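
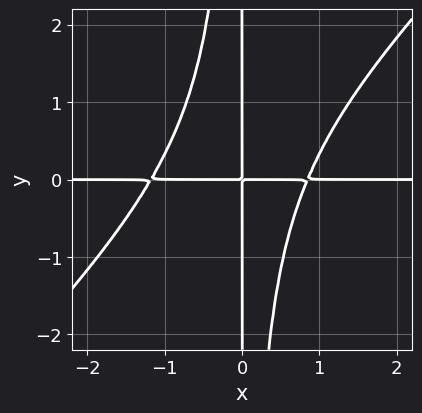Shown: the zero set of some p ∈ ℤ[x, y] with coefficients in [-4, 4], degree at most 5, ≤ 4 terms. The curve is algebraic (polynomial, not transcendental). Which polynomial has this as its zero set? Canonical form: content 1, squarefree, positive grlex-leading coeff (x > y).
1. Degree: a generic line meets the curve in up to 4 points, so deg p = 4.
2. Reading off the gridlines: the visible x-axis segment lies entirely on the curve; every point of the y-axis in the box is on the curve.
3. Putting this together gives p.

3*x^3*y - 3*x^2*y^2 + x^2*y - 3*x*y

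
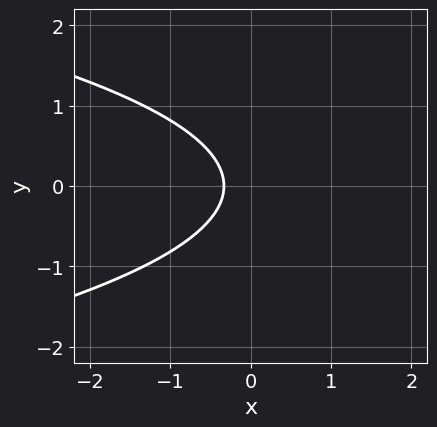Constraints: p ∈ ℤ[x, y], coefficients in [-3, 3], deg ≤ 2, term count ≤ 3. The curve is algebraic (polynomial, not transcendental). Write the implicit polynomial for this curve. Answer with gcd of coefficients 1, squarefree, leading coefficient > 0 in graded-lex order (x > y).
3*y^2 + 3*x + 1

(a) deg p = 2. A generic line meets the curve in up to 2 points.
(b) Symmetries: mirror symmetry y ↦ −y ⇒ only even powers of y.
(c) Against the integer gridlines: it misses every integer gridline on the y-axis.
(d) The integer polynomial consistent with all of this is the stated p.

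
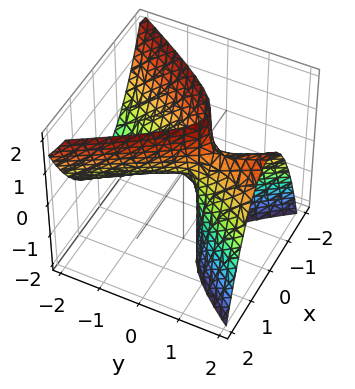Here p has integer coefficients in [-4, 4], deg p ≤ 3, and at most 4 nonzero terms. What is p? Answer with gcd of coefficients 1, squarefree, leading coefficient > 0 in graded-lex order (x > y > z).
3*x^2 - y^2 + 2*y*z - z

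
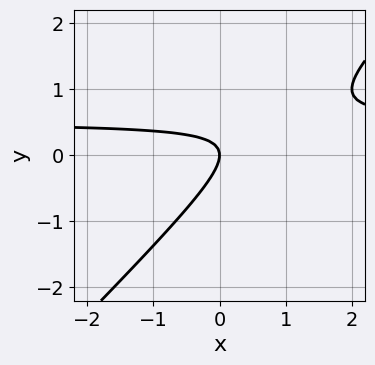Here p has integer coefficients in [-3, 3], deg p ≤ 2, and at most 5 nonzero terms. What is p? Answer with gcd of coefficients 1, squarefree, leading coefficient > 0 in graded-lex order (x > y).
2*x*y - 2*y^2 - x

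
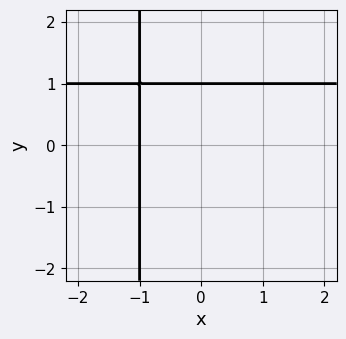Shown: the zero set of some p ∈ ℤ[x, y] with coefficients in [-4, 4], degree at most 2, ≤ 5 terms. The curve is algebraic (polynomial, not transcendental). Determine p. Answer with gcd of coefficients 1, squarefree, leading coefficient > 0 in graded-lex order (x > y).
x*y - x + y - 1

(a) The degree is 2 — no degree-1 curve has this shape.
(b) Against the integer gridlines: it crosses the x-axis at the gridline x = -1; it meets the y-axis at y = 1 (among the integer gridlines).
(c) Assembling these constraints gives the stated polynomial.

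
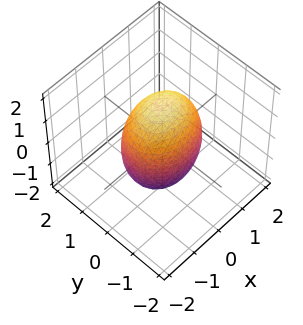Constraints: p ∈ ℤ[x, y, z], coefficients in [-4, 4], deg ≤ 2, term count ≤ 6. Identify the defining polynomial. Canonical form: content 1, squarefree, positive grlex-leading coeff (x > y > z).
(a) deg p = 2. A closed, bounded, convex surface; a quadric.
(b) Symmetries: mirror symmetry x ↦ −x ⇒ only even powers of x; mirror symmetry z ↦ −z ⇒ only even powers of z; the y ↦ −y reflection is a symmetry, so y appears only in even powers.
(c) Observable constraints: the y-axis gridline crossings are at y ∈ {-1, 1}.
(d) Putting this together gives p.

2*x^2 + 3*y^2 + z^2 - 3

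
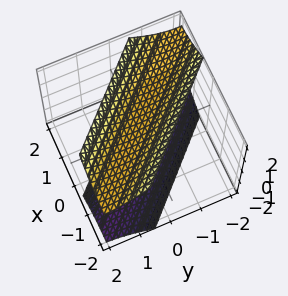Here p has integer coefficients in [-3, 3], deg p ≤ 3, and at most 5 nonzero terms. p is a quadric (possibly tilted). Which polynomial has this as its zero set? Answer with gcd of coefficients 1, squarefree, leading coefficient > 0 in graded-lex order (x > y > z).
The picture has 2 separate pieces. Treating them together as one polynomial.
Degree: the shape is more complex than any degree-1 surface, so deg p = 2.
Against the integer gridlines: it misses every integer gridline on the y-axis; it misses every integer gridline on the x-axis.
These observations pin down the coefficients.

x^2 + 2*x*y + y^2 - z^2 + 2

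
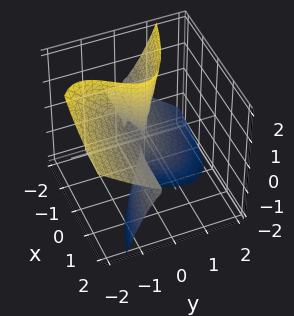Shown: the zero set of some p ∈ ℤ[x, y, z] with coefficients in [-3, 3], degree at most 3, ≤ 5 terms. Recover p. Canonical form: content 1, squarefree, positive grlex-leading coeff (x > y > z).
2*x*z^2 + 3*y^3 + 3*y^2*z + y^2

Degree: no degree-2 surface has this shape, so deg p = 3.
From the axis intercepts and sections: the visible x-axis segment lies entirely on the surface; every point of the z-axis in the box is on the surface.
Solving for integer coefficients yields p as stated.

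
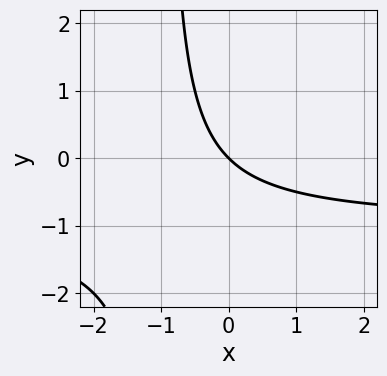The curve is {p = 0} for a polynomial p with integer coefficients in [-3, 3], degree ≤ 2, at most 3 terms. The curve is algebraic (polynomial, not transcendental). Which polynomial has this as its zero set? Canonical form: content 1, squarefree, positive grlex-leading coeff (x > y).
(a) deg p = 2. A generic line meets the curve in up to 2 points.
(b) Observable constraints: one x-axis crossing is at x = 0; it crosses the y-axis at the gridline y = 0.
(c) These observations pin down the coefficients.

x*y + x + y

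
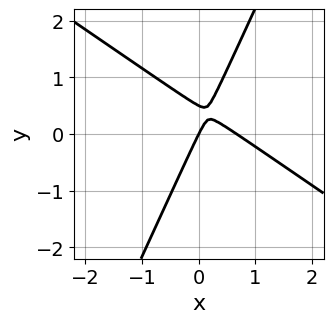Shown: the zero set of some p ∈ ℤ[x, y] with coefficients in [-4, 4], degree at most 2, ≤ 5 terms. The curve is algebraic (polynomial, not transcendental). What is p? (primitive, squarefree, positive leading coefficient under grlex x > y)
First, the degree is 2 — a generic line meets the curve in up to 2 points.
Then, from the axis intercepts and sections: it meets the x-axis at x = 0 (among the integer gridlines); one y-axis crossing is at y = 0.
Finally, matching integer coefficients to the picture gives p.

3*x^2 + 3*x*y - 2*y^2 - 2*x + y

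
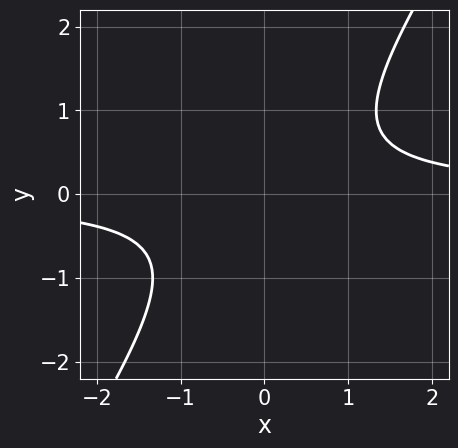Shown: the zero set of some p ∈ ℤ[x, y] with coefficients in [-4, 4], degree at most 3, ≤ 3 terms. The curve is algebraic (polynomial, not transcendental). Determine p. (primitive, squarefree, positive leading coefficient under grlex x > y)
First, degree: the shape is more complex than any degree-1 curve, so deg p = 2.
Then, checking where it meets the axes: the curve avoids every integer x-axis point in the box; no y-intercept at any integer in the box.
Finally, together with the visible shape, these determine p as stated.

3*x*y - 2*y^2 - 2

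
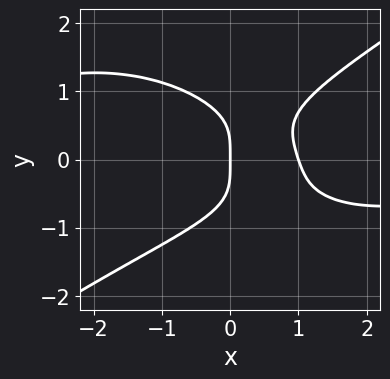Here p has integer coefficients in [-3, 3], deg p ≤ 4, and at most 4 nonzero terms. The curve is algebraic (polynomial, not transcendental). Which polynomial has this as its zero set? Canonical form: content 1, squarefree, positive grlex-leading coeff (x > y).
x^3*y - 3*y^4 + 3*x^2 - 3*x

First, degree: no degree-3 curve has this shape, so deg p = 4.
Next, from the visible intercepts: it meets the y-axis at y = 0 (among the integer gridlines); the x-axis gridline crossings are at x ∈ {0, 1}.
Finally, putting this together gives p.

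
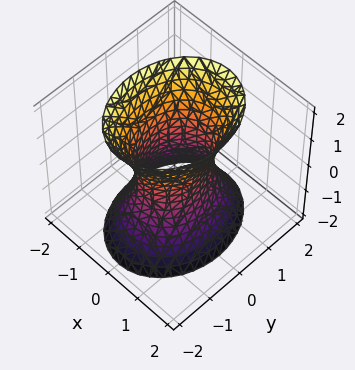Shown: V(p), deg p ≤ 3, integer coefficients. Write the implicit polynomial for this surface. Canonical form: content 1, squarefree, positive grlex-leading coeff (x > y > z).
3*x^2 + 2*y^2 - z^2 - 2

1. Degree: one connected sheet with a waist; a quadric, so deg p = 2.
2. Symmetries: the y ↦ −y reflection is a symmetry, so y appears only in even powers; mirror symmetry x ↦ −x ⇒ only even powers of x; it's symmetric under z → −z, forcing even powers of z.
3. Checking where it meets the axes: among the integer gridlines, it crosses the y-axis at y ∈ {-1, 1}; it misses every integer gridline on the z-axis.
4. The integer polynomial consistent with all of this is the stated p.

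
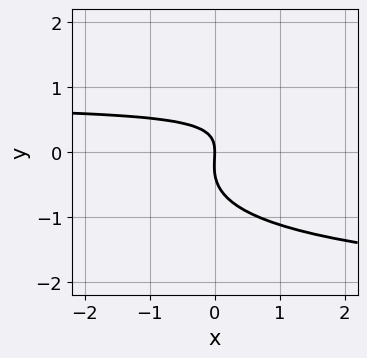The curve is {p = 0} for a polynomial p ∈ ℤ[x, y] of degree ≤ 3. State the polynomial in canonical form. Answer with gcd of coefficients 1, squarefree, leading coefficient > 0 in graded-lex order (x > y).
1. Degree: no degree-2 curve has this shape, so deg p = 3.
2. From the axis intercepts and sections: one y-axis crossing is at y = 0; it meets the x-axis at x = 0 (among the integer gridlines).
3. These observations pin down the coefficients.

x*y^2 - 3*y^3 + 2*x*y - y^2 - 2*x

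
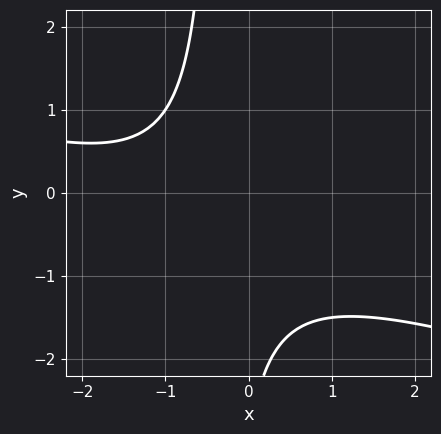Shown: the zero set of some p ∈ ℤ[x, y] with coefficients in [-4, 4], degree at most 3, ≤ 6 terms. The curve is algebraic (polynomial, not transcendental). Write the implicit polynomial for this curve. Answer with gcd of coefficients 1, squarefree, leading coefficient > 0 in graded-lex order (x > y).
x^2 + 3*x*y + 2*x + y + 3

1. Degree: no degree-1 curve has this shape, so deg p = 2.
2. Checking where it meets the axes: the curve avoids every integer x-axis point in the box; it misses every integer gridline on the y-axis.
3. These observations pin down the coefficients.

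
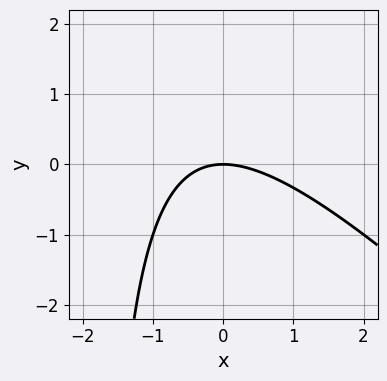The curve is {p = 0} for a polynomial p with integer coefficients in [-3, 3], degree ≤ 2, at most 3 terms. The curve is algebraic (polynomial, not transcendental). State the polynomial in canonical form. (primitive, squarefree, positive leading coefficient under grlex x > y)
x^2 + x*y + 2*y

First, deg p = 2.
Then, reading off the gridlines: one y-axis crossing is at y = 0; it crosses the x-axis at the gridline x = 0.
Finally, putting this together gives p.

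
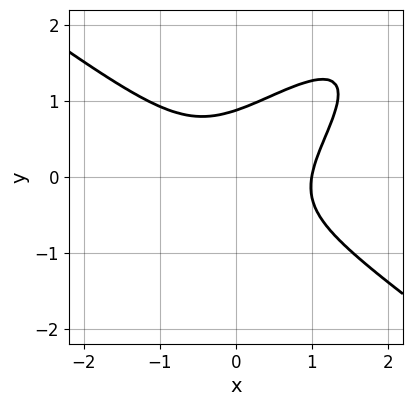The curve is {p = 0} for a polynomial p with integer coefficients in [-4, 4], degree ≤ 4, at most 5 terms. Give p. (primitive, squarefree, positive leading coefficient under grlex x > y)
2*x^3 - x^2*y - 3*x*y^2 + 3*y^3 - 2

The degree is 3 — the shape is more complex than any degree-2 curve.
Observable constraints: one x-axis crossing is at x = 1.
Together with the visible shape, these determine p as stated.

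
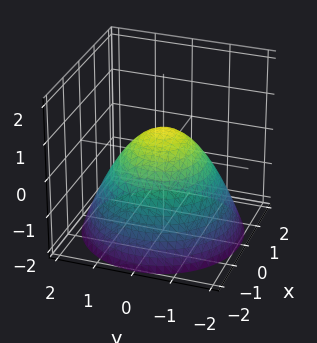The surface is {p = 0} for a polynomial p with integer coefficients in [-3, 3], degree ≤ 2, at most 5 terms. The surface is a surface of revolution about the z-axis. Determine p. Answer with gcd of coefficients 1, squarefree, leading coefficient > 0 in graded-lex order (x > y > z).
(a) deg p = 2. A generic line meets the surface in up to 2 points.
(b) Symmetries: the z-axis is an axis of rotation, so x and y enter only as x² + y².
(c) From the visible intercepts: the x-axis gridline crossings are at x ∈ {-1, 1}; a circular section at z = 0 has radius exactly 1; the y-axis gridline crossings are at y ∈ {-1, 1}.
(d) Assembling these constraints gives the stated polynomial.

2*x^2 + 2*y^2 + 3*z - 2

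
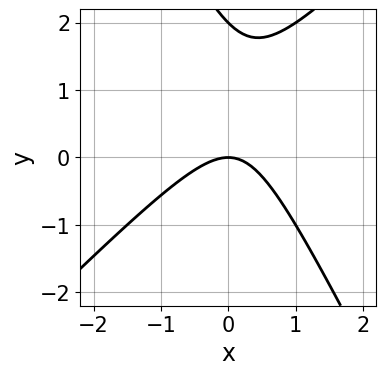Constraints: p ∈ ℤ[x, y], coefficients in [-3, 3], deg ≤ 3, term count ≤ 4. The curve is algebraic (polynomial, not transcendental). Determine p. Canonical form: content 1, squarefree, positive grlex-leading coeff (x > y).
2*x^2 - x*y - y^2 + 2*y

1. The degree is 2 — no degree-1 curve has this shape.
2. Observable constraints: among the integer gridlines, it crosses the y-axis at y ∈ {0, 2}; one x-axis crossing is at x = 0.
3. Fitting integer coefficients to these (and the overall shape) gives p.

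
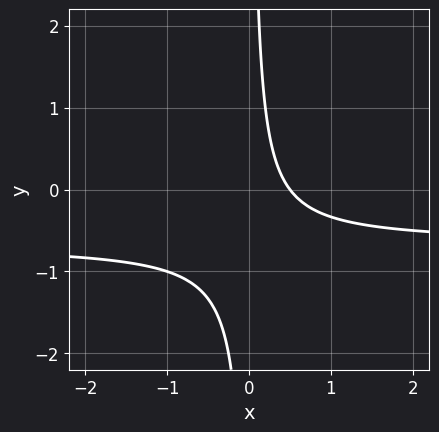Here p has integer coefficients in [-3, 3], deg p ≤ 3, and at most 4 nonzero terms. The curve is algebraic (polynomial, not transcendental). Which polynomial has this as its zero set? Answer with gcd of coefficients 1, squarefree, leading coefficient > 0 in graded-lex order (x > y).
First, deg p = 2. The shape is more complex than any degree-1 curve.
Next, reading off the gridlines: no y-intercept at any integer in the box.
Finally, fitting integer coefficients to these (and the overall shape) gives p.

3*x*y + 2*x - 1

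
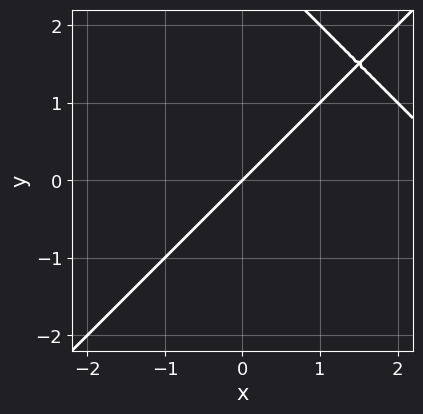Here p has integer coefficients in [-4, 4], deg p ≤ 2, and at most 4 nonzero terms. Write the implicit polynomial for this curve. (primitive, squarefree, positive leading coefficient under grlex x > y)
x^2 - y^2 - 3*x + 3*y

deg p = 2.
Observable constraints: one y-axis crossing is at y = 0; it meets the x-axis at x = 0 (among the integer gridlines).
Putting this together gives p.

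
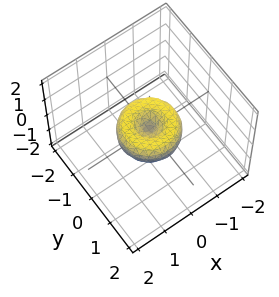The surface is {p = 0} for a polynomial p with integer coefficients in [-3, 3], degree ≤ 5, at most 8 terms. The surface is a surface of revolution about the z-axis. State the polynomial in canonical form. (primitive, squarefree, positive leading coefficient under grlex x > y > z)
deg p = 4. No degree-3 surface has this shape.
By symmetry, every cross-section ⟂ z is a circle, so x, y appear only via x² + y².
Checking where it meets the axes: the y-axis gridline crossings are at y ∈ {-1, 0, 1}; it crosses the z-axis at the gridline z = 0; among the integer gridlines, it crosses the x-axis at x ∈ {-1, 0, 1}.
Together with the visible shape, these determine p as stated.

x^4 + 2*x^2*y^2 + y^4 - x^2 - y^2 + z^2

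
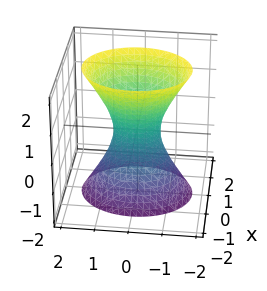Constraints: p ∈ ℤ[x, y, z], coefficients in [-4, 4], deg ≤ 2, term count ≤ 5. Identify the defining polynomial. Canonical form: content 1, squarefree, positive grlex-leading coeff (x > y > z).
First, the degree is 2 — one connected sheet with a waist; a quadric.
Then, symmetries: the z ↦ −z reflection is a symmetry, so z appears only in even powers; the y ↦ −y reflection is a symmetry, so y appears only in even powers; mirror symmetry x ↦ −x ⇒ only even powers of x.
Next, against the integer gridlines: it misses every integer gridline on the z-axis.
Finally, these observations pin down the coefficients.

3*x^2 + 2*y^2 - z^2 - 1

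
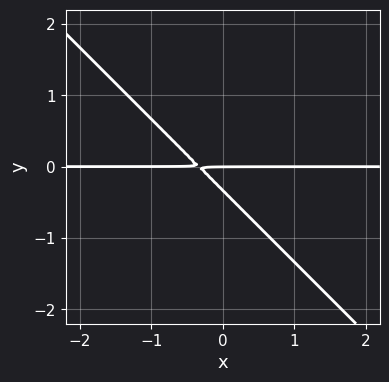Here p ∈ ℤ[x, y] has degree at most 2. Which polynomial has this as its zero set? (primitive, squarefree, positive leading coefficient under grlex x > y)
The degree is 2 — a generic line meets the curve in up to 2 points.
Reading off the gridlines: one y-axis crossing is at y = 0; every point of the x-axis in the box is on the curve.
Assembling these constraints gives the stated polynomial.

3*x*y + 3*y^2 + y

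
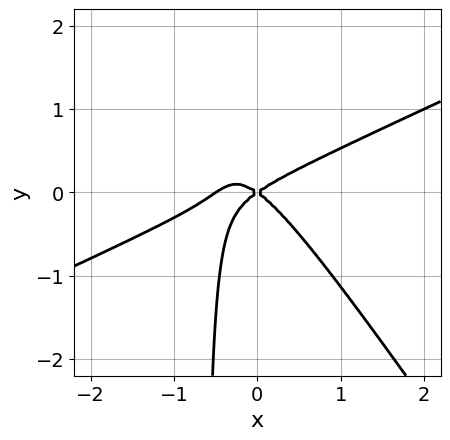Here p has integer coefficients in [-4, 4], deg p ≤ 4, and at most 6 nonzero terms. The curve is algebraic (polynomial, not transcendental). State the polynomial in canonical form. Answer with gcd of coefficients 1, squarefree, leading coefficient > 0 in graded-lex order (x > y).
2*x^3 - 3*x^2*y - 3*x*y^2 + x^2 - 2*y^2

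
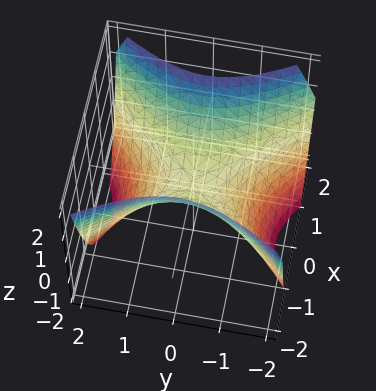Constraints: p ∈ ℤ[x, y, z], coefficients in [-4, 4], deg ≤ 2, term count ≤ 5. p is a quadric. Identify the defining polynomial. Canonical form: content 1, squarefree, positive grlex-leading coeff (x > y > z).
Degree: a hyperbolic paraboloid; a quadric, so deg p = 2.
Symmetries: the x ↦ −x reflection is a symmetry, so x appears only in even powers; the y ↦ −y reflection is a symmetry, so y appears only in even powers.
Checking where it meets the axes: it crosses the x-axis at the gridline x = 0; one y-axis crossing is at y = 0; it crosses the z-axis at the gridline z = 0.
Matching integer coefficients to the picture gives p.

3*x^2 - 2*y^2 - 3*z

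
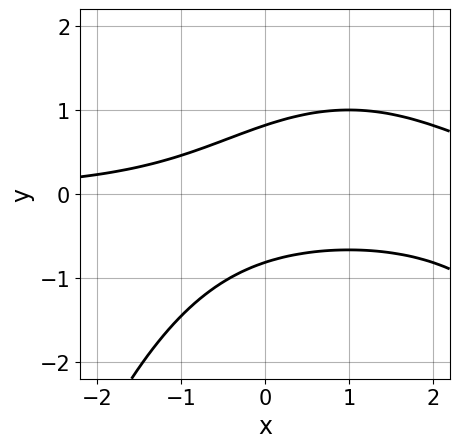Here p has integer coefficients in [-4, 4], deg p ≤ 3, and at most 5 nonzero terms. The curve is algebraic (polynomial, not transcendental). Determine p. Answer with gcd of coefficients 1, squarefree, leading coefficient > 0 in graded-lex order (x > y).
First, deg p = 3. No degree-2 curve has this shape.
Then, reading off the gridlines: the curve avoids every integer x-axis point in the box.
Finally, matching integer coefficients to the picture gives p.

x^2*y - 2*x*y + 3*y^2 - 2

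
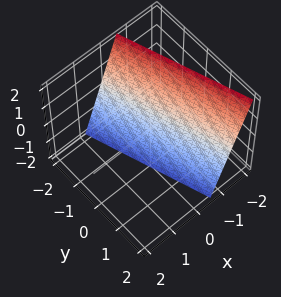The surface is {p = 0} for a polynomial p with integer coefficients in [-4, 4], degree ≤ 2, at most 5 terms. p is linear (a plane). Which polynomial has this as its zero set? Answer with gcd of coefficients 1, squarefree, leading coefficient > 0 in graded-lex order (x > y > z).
1. deg p = 1. Every cross-section is a straight line — this is a plane.
2. From the visible intercepts: it crosses the z-axis at the gridline z = -2; it crosses the y-axis at the gridline y = -2.
3. Together with the visible shape, these determine p as stated.

3*x + y + z + 2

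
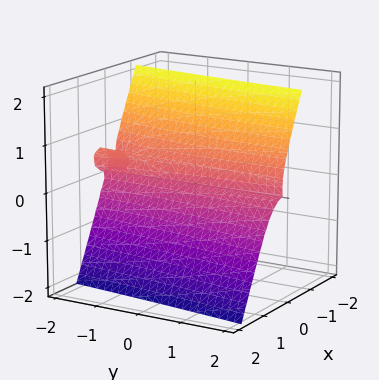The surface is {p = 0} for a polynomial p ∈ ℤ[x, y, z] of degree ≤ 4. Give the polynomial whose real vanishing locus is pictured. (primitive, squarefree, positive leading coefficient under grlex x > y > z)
The degree is 3 — a generic line meets the surface in up to 3 points.
Reading off the gridlines: one x-axis crossing is at x = 0; the visible y-axis segment lies entirely on the surface.
These observations pin down the coefficients.

2*x^3 + x*y*z + 3*x*z^2 + 2*z^3 - z^2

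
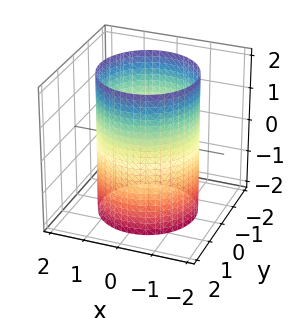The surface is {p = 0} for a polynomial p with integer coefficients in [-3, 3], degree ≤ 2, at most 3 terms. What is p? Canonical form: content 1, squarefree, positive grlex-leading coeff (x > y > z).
x^2 + y^2 - 2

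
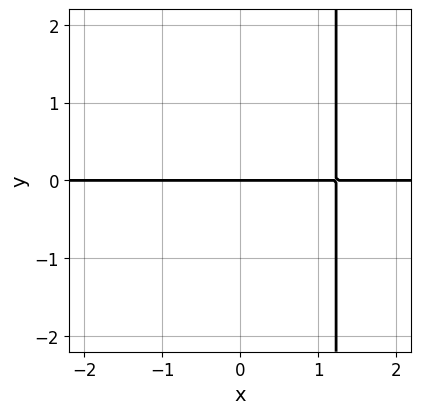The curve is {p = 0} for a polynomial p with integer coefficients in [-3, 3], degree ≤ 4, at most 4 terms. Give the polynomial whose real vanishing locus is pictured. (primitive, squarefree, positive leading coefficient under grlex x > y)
First, the degree is 4 — no degree-3 curve has this shape.
Then, from the axis intercepts and sections: one y-axis crossing is at y = 0; every point of the x-axis in the box is on the curve.
Finally, solving for integer coefficients yields p as stated.

2*x^3*y - x^2*y - x*y - y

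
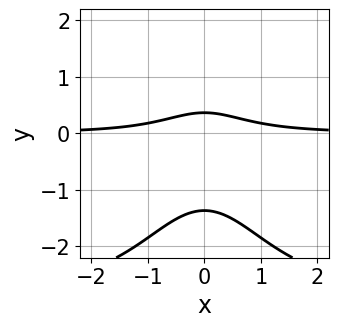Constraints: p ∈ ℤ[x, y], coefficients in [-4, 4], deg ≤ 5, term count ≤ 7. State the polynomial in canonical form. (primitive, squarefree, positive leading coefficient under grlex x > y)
(a) deg p = 4. A generic line meets the curve in up to 4 points.
(b) Symmetries: mirror symmetry x ↦ −x ⇒ only even powers of x.
(c) Reading off the gridlines: it misses every integer gridline on the x-axis.
(d) Fitting integer coefficients to these (and the overall shape) gives p.

x^2*y^2 + 3*x^2*y + 2*y^2 + 2*y - 1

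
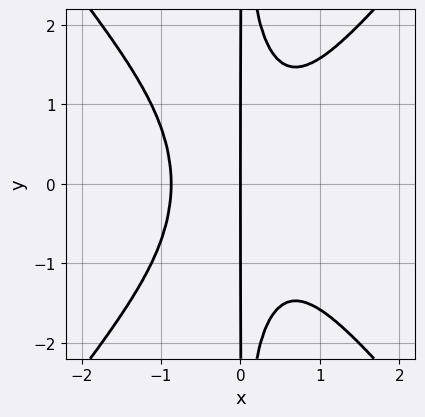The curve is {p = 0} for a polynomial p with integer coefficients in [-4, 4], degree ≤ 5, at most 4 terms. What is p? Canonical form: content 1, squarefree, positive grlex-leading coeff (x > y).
deg p = 4. A generic line meets the curve in up to 4 points.
Symmetries: it's symmetric under y → −y, forcing even powers of y.
Reading off the gridlines: it meets the x-axis at x = 0 (among the integer gridlines); every point of the y-axis in the box is on the curve.
The integer polynomial consistent with all of this is the stated p.

3*x^4 - 2*x^2*y^2 + 2*x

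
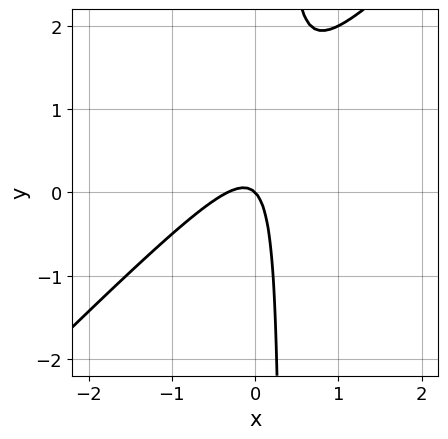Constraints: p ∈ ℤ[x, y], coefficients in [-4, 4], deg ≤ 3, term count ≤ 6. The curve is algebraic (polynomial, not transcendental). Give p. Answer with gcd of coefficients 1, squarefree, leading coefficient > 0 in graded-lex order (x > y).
First, degree: no degree-1 curve has this shape, so deg p = 2.
Next, checking where it meets the axes: it meets the y-axis at y = 0 (among the integer gridlines); it meets the x-axis at x = 0 (among the integer gridlines).
Finally, solving for integer coefficients yields p as stated.

3*x^2 - 3*x*y + x + y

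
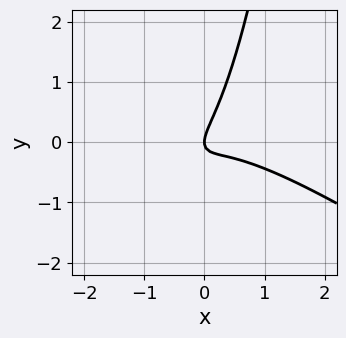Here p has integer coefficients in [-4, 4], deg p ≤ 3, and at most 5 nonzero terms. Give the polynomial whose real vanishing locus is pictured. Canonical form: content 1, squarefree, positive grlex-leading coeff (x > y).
2*x^3 + 3*x^2*y + 3*x*y - 2*y^2 + x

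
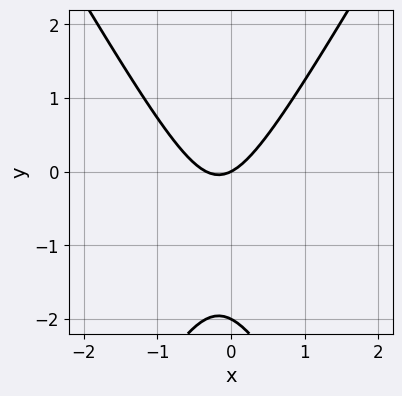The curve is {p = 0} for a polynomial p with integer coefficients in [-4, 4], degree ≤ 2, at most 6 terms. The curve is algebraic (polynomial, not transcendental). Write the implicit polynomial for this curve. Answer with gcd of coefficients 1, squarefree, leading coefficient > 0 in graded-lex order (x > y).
3*x^2 - y^2 + x - 2*y

The degree is 2 — the shape is more complex than any degree-1 curve.
From the visible intercepts: it crosses the x-axis at the gridline x = 0; the y-axis gridline crossings are at y ∈ {-2, 0}.
These observations pin down the coefficients.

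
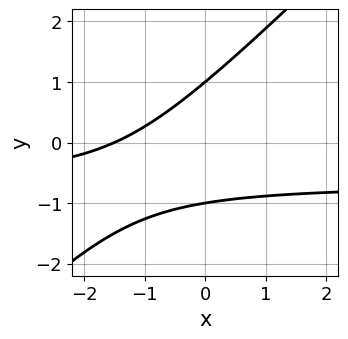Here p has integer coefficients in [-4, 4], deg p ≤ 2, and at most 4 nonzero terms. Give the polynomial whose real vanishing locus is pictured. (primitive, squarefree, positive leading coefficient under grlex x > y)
(a) The degree is 2 — a generic line meets the curve in up to 2 points.
(b) From the visible intercepts: among the integer gridlines, it crosses the y-axis at y ∈ {-1, 1}.
(c) The integer polynomial consistent with all of this is the stated p.

3*x*y - 3*y^2 + 2*x + 3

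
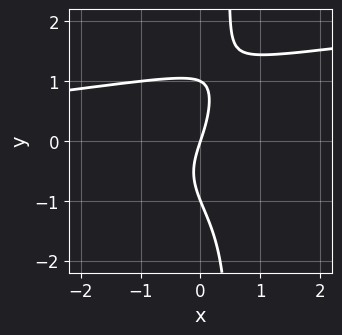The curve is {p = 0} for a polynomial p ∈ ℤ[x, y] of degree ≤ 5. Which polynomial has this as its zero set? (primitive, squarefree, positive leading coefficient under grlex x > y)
2*x*y^3 - x^2*y - y^3 - 3*x + y

1. The degree is 4 — a generic line meets the curve in up to 4 points.
2. From the axis intercepts and sections: the y-axis gridline crossings are at y ∈ {-1, 0, 1}; it meets the x-axis at x = 0 (among the integer gridlines).
3. Matching integer coefficients to the picture gives p.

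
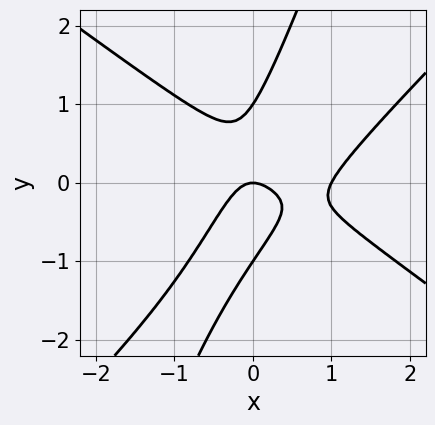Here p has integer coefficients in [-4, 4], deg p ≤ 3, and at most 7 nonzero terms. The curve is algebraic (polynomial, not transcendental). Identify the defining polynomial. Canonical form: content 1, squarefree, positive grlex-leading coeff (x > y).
2*x^3 - 3*x*y^2 + y^3 - 2*x^2 - y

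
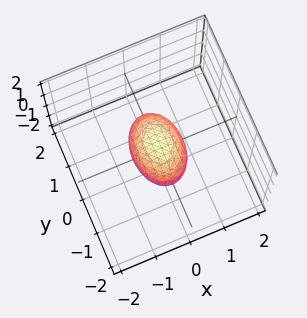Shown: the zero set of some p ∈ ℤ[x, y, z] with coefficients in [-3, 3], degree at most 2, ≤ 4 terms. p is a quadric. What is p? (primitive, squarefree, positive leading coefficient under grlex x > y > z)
2*x^2 + y^2 + 2*z^2 - 1

Degree: bounded and convex; a quadric, so deg p = 2.
Symmetries: it's symmetric under z → −z, forcing even powers of z; mirror symmetry y ↦ −y ⇒ only even powers of y; it's symmetric under x → −x, forcing even powers of x.
Checking where it meets the axes: the y-axis gridline crossings are at y ∈ {-1, 1}.
Solving for integer coefficients yields p as stated.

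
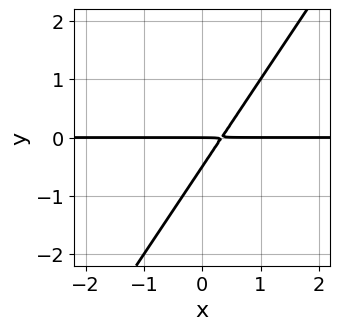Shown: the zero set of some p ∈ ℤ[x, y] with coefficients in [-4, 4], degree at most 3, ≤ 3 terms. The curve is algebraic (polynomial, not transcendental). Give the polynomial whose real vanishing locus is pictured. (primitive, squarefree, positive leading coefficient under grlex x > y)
3*x*y - 2*y^2 - y

(a) The degree is 2 — no degree-1 curve has this shape.
(b) From the visible intercepts: the visible x-axis segment lies entirely on the curve; one y-axis crossing is at y = 0.
(c) Matching integer coefficients to the picture gives p.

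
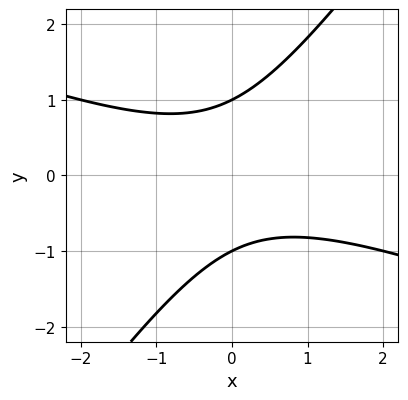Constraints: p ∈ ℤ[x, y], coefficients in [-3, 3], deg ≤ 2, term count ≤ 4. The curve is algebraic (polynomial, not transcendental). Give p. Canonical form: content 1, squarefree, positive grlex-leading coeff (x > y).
First, the degree is 2 — no degree-1 curve has this shape.
Next, checking where it meets the axes: no x-intercept at any integer in the box; among the integer gridlines, it crosses the y-axis at y ∈ {-1, 1}.
Finally, matching integer coefficients to the picture gives p.

x^2 + 2*x*y - 2*y^2 + 2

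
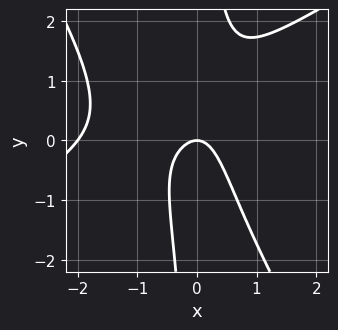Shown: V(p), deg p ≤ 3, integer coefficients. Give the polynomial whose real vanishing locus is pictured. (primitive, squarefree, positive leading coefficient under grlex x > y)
1. deg p = 3.
2. Against the integer gridlines: one y-axis crossing is at y = 0; among the integer gridlines, it crosses the x-axis at x ∈ {-2, 0}.
3. Together with the visible shape, these determine p as stated.

x^3 - x^2*y - x*y^2 + 2*x^2 + y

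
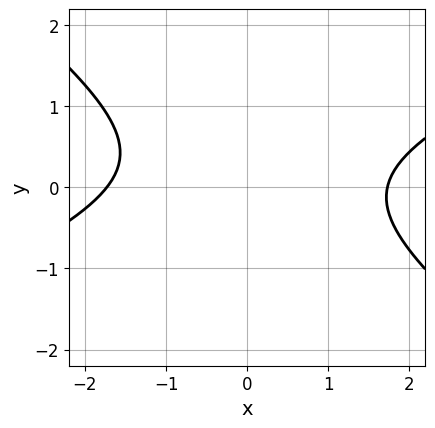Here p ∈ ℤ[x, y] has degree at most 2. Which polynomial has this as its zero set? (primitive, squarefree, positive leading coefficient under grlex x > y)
The degree is 2 — no degree-1 curve has this shape.
From the visible intercepts: the curve avoids every integer y-axis point in the box.
The integer polynomial consistent with all of this is the stated p.

x^2 - x*y - 3*y^2 + y - 3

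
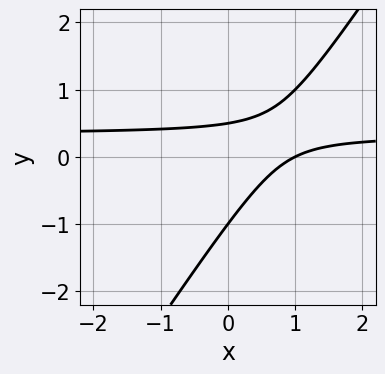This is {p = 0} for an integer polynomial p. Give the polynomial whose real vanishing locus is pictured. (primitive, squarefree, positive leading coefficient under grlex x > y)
(a) The degree is 2 — no degree-1 curve has this shape.
(b) Reading off the gridlines: it meets the y-axis at y = -1 (among the integer gridlines); one x-axis crossing is at x = 1.
(c) Putting this together gives p.

3*x*y - 2*y^2 - x - y + 1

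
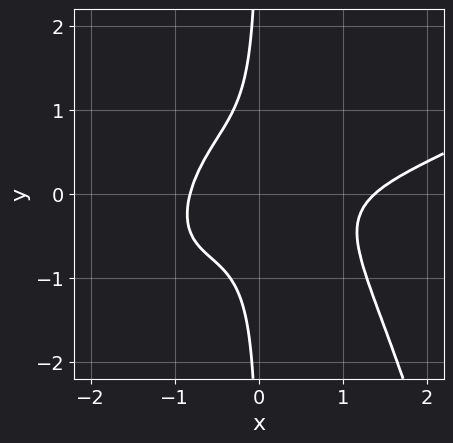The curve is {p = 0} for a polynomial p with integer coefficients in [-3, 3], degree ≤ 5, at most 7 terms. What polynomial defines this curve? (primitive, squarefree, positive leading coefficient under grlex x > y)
(a) Degree: no degree-3 curve has this shape, so deg p = 4.
(b) From the axis intercepts and sections: the curve avoids every integer y-axis point in the box.
(c) Matching integer coefficients to the picture gives p.

x^4 - 2*x^3*y - x^3 - 3*x*y^2 - 1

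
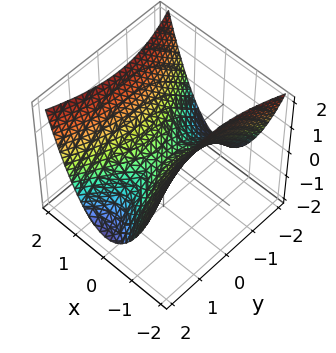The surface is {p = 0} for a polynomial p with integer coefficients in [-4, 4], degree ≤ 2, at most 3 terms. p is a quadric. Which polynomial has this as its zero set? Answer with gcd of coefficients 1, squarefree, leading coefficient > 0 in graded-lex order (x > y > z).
3*x^2 - y^2 - 3*z

Degree: a hyperbolic paraboloid; a quadric, so deg p = 2.
Symmetries: mirror symmetry y ↦ −y ⇒ only even powers of y; the x ↦ −x reflection is a symmetry, so x appears only in even powers.
Reading off the gridlines: one y-axis crossing is at y = 0; it crosses the z-axis at the gridline z = 0; it crosses the x-axis at the gridline x = 0.
These observations pin down the coefficients.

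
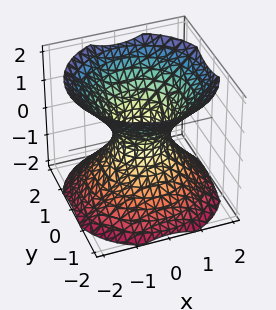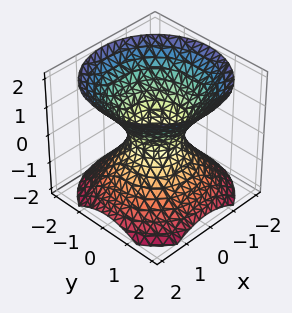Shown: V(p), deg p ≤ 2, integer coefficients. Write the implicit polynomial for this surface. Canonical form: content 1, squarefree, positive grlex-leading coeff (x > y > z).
The degree is 2 — an hourglass — one-sheet hyperboloid; a quadric.
Symmetries: mirror symmetry z ↦ −z ⇒ only even powers of z; the surface is invariant under rotation about z: p = q(x² + y², z).
Observable constraints: no z-intercept at any integer in the box; a circular section at z = -1 has radius between 1 and 2.
Solving for integer coefficients yields p as stated.

3*x^2 + 3*y^2 - 3*z^2 - 2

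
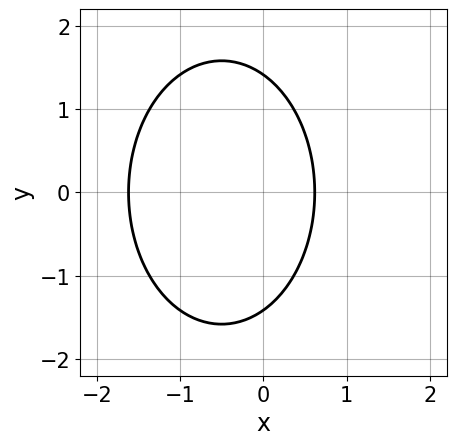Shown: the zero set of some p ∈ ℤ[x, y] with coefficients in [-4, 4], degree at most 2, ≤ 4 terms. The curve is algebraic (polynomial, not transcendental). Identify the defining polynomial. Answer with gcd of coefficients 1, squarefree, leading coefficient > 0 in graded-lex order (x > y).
2*x^2 + y^2 + 2*x - 2

First, degree: the shape is more complex than any degree-1 curve, so deg p = 2.
Next, symmetries: the y ↦ −y reflection is a symmetry, so y appears only in even powers.
Finally, these observations pin down the coefficients.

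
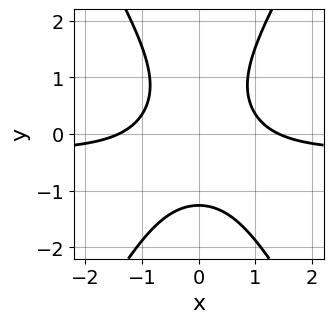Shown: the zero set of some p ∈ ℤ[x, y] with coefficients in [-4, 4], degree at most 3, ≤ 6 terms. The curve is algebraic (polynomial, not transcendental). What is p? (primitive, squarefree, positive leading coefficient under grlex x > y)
3*x^2*y - y^3 + x^2 - 2

1. deg p = 3. No degree-2 curve has this shape.
2. Symmetries: the x ↦ −x reflection is a symmetry, so x appears only in even powers.
3. Together with the visible shape, these determine p as stated.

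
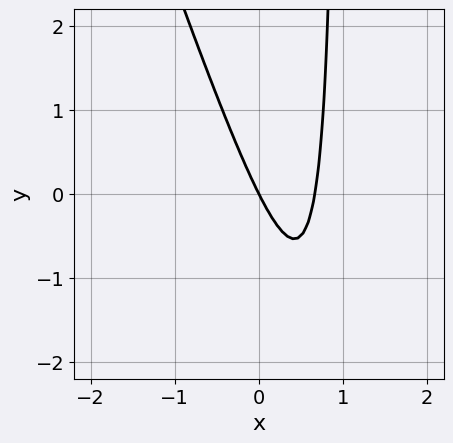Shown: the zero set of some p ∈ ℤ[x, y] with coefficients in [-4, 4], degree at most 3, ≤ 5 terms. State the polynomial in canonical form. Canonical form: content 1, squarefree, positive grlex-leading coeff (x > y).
3*x^2 + x*y - 2*x - y

First, deg p = 2. A generic line meets the curve in up to 2 points.
Then, checking where it meets the axes: one x-axis crossing is at x = 0; it meets the y-axis at y = 0 (among the integer gridlines).
Finally, these observations pin down the coefficients.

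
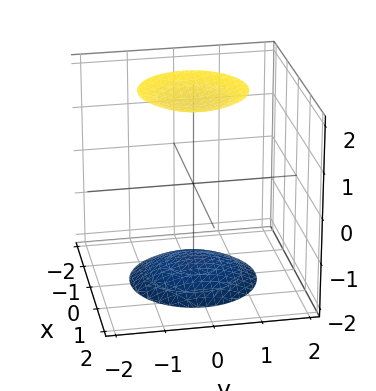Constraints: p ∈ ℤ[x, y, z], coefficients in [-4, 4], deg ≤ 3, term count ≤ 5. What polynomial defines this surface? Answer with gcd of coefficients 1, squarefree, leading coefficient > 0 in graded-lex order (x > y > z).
First, the picture has 2 separate pieces. Treating them together as one polynomial.
Then, the degree is 2 — two separate bowl-shaped sheets opening away from each other; a quadric.
Next, symmetries: rotational symmetry about the z-axis ⇒ p depends on x, y only through x² + y²; it's symmetric under z → −z, forcing even powers of z.
Next, observable constraints: the surface avoids every integer y-axis point in the box; it misses every integer gridline on the x-axis; a circular section at z = -2 has radius exactly 1.
Finally, together with the visible shape, these determine p as stated.

x^2 + y^2 - z^2 + 3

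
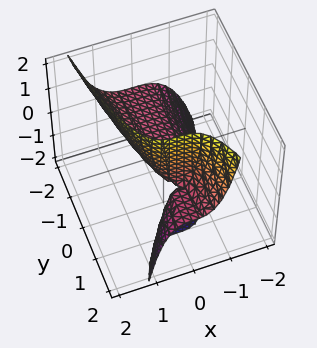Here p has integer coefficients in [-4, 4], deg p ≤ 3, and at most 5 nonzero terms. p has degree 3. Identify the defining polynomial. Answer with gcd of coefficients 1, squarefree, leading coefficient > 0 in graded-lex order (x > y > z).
3*x^3 + 2*y*z - 2*z

deg p = 3.
Against the integer gridlines: one z-axis crossing is at z = 0; the visible y-axis segment lies entirely on the surface; one x-axis crossing is at x = 0.
Together with the visible shape, these determine p as stated.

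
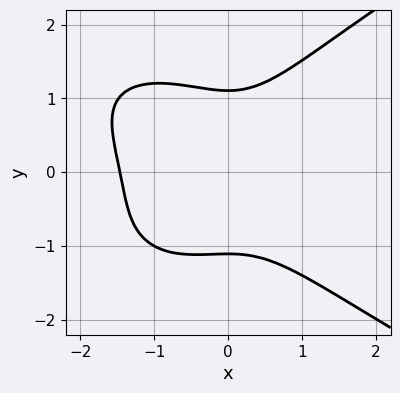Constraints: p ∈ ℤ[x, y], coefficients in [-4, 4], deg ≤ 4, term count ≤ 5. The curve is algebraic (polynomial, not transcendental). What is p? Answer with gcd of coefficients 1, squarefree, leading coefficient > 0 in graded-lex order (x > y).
2*y^4 - 3*x^3 - x^2*y - 3*x^2 - 3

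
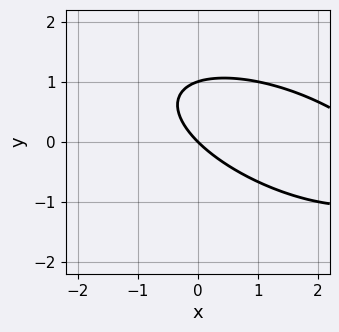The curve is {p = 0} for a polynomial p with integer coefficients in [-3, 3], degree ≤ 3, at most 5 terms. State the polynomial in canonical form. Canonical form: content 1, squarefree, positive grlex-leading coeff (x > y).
(a) The degree is 2 — the shape is more complex than any degree-1 curve.
(b) Reading off the gridlines: among the integer gridlines, it crosses the y-axis at y ∈ {0, 1}; one x-axis crossing is at x = 0.
(c) Assembling these constraints gives the stated polynomial.

x^2 + 2*x*y + 3*y^2 - 3*x - 3*y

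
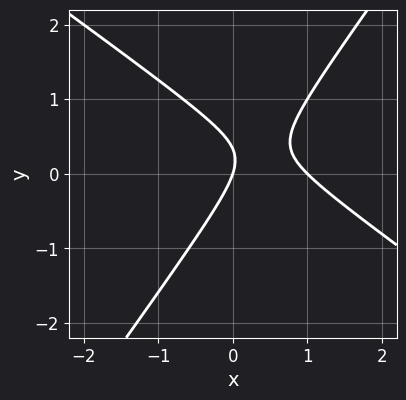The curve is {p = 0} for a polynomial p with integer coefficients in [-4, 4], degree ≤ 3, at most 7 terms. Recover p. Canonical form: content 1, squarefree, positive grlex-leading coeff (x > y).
3*x^2 + 2*x*y - 3*y^2 - 3*x + y

(a) Degree: a generic line meets the curve in up to 2 points, so deg p = 2.
(b) From the visible intercepts: the x-axis gridline crossings are at x ∈ {0, 1}; it crosses the y-axis at the gridline y = 0.
(c) Assembling these constraints gives the stated polynomial.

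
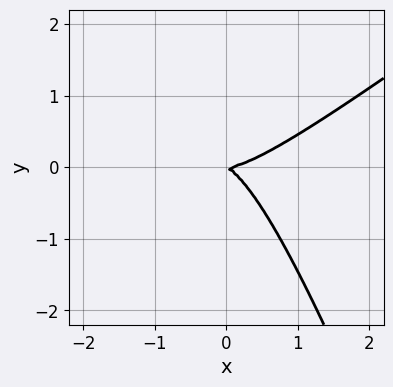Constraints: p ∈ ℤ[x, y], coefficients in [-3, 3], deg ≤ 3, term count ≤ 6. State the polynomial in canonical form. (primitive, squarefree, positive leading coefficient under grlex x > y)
2*x^3 - 2*x^2*y - x*y^2 - x*y - 2*y^2

(a) The degree is 3 — a generic line meets the curve in up to 3 points.
(b) Against the integer gridlines: one x-axis crossing is at x = 0; it crosses the y-axis at the gridline y = 0.
(c) Fitting integer coefficients to these (and the overall shape) gives p.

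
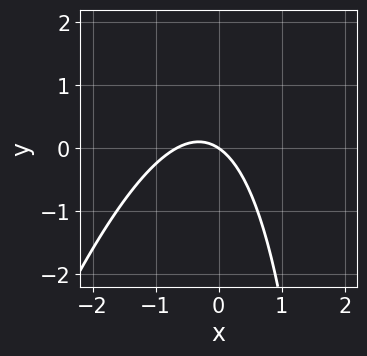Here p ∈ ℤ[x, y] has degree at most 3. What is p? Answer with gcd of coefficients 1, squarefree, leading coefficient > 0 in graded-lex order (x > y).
3*x^2 - x*y + 2*x + 3*y

Degree: the shape is more complex than any degree-1 curve, so deg p = 2.
Checking where it meets the axes: one y-axis crossing is at y = 0; one x-axis crossing is at x = 0.
Solving for integer coefficients yields p as stated.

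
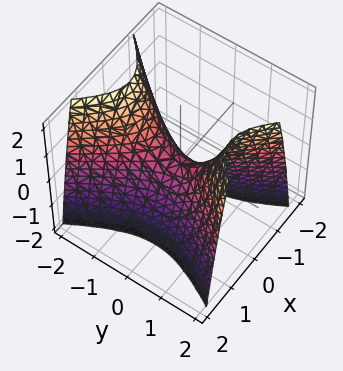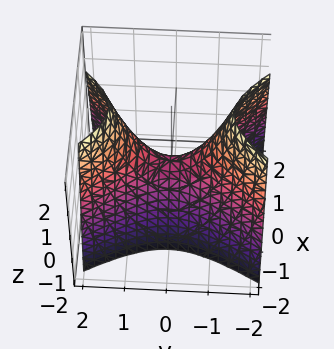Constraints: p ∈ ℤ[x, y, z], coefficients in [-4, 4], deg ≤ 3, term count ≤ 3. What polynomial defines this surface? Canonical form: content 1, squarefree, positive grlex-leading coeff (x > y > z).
deg p = 2. A saddle surface; a quadric.
Symmetries: mirror symmetry y ↦ −y ⇒ only even powers of y; the x ↦ −x reflection is a symmetry, so x appears only in even powers.
From the axis intercepts and sections: it meets the x-axis at x = 0 (among the integer gridlines); it crosses the z-axis at the gridline z = 0; it crosses the y-axis at the gridline y = 0.
The integer polynomial consistent with all of this is the stated p.

2*x^2 - y^2 + z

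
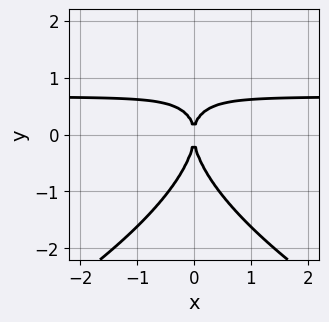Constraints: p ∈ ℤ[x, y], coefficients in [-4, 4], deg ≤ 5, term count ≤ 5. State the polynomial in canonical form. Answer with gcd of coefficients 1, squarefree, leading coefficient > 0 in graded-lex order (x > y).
Degree: no degree-3 curve has this shape, so deg p = 4.
Symmetries: it's symmetric under x → −x, forcing even powers of x.
Checking where it meets the axes: it meets the y-axis at y = 0 (among the integer gridlines); one x-axis crossing is at x = 0.
Matching integer coefficients to the picture gives p.

y^4 + 3*x^2*y - 2*x^2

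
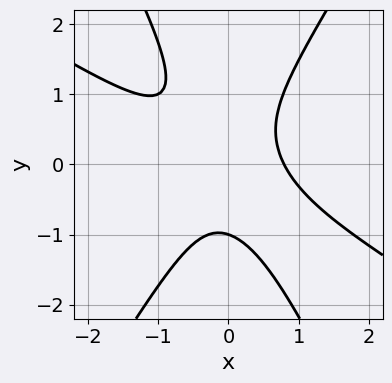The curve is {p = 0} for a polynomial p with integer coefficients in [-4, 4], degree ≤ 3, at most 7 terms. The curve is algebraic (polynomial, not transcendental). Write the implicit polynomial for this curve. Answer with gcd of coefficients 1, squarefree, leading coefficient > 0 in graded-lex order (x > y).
(a) Degree: the shape is more complex than any degree-2 curve, so deg p = 3.
(b) From the axis intercepts and sections: it meets the y-axis at y = -1 (among the integer gridlines).
(c) Assembling these constraints gives the stated polynomial.

2*x^3 + 3*x^2*y - x*y^2 - y^3 - 1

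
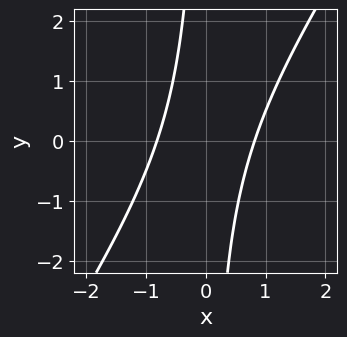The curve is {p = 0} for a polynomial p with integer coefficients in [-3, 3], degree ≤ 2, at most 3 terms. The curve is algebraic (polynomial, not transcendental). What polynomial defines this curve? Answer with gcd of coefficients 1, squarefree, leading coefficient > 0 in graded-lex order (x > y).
First, deg p = 2.
Then, from the visible intercepts: it misses every integer gridline on the y-axis.
Finally, fitting integer coefficients to these (and the overall shape) gives p.

3*x^2 - 2*x*y - 2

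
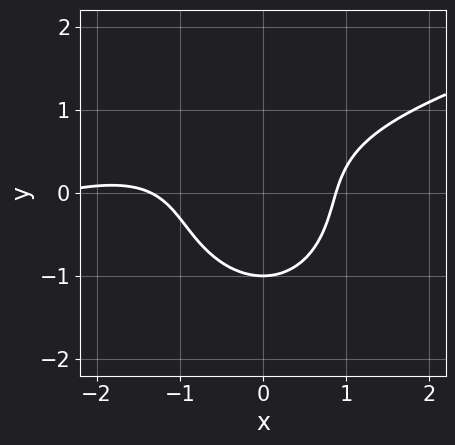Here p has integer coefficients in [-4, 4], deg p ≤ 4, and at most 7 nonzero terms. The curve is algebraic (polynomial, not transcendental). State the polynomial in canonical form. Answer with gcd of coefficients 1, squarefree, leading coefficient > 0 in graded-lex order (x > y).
x^3 - 3*x^2*y - 3*y^3 + 3*x^2 - 3

First, the degree is 3 — no degree-2 curve has this shape.
Next, checking where it meets the axes: one y-axis crossing is at y = -1.
Finally, these observations pin down the coefficients.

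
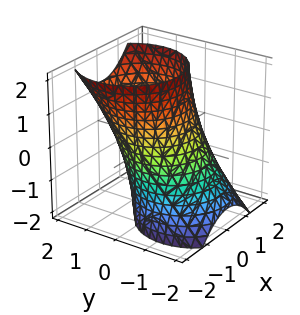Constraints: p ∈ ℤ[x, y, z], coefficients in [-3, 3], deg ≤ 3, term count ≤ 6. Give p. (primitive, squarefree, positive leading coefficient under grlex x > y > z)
First, the degree is 2 — no degree-1 surface has this shape.
Then, against the integer gridlines: no z-intercept at any integer in the box.
Finally, these observations pin down the coefficients.

2*x^2 + 2*y^2 - 2*y*z - 3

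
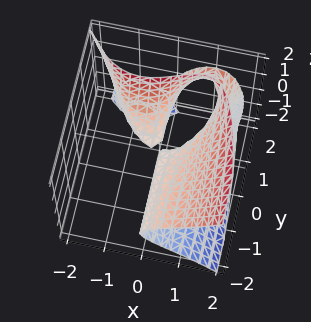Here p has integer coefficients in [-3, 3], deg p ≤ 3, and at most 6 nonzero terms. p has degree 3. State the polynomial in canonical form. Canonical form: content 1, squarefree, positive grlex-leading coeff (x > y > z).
(a) Degree: a generic line meets the surface in up to 3 points, so deg p = 3.
(b) Observable constraints: it meets the x-axis at x = 0 (among the integer gridlines); the visible y-axis segment lies entirely on the surface; it meets the z-axis at z = 0 (among the integer gridlines).
(c) Assembling these constraints gives the stated polynomial.

2*x^3 + 2*y*z^2 - 3*x*y + y*z - 3*z^2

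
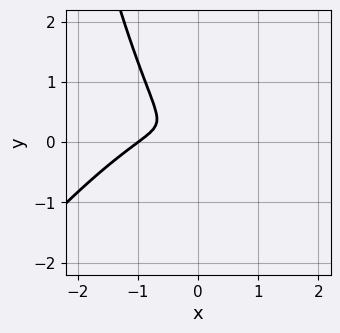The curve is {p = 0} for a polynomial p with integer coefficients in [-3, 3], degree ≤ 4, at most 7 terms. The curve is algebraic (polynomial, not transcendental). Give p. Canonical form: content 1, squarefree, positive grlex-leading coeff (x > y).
First, degree: no degree-2 curve has this shape, so deg p = 3.
Next, checking where it meets the axes: it crosses the x-axis at the gridline x = -1.
Finally, these observations pin down the coefficients.

3*x^3 - 2*x^2*y + 3*x^2 + 2*x*y + 3*y^2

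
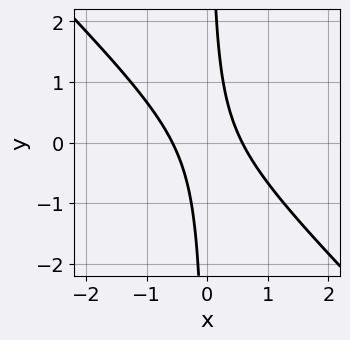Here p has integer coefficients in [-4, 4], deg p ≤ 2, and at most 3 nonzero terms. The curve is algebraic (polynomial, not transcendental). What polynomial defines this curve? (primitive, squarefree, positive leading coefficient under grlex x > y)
3*x^2 + 3*x*y - 1

1. The degree is 2 — a generic line meets the curve in up to 2 points.
2. Reading off the gridlines: no y-intercept at any integer in the box.
3. Together with the visible shape, these determine p as stated.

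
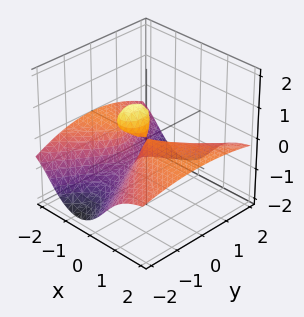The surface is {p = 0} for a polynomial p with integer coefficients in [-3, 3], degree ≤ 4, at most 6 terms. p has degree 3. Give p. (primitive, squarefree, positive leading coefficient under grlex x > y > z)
First, there are 2 components. Treating them together as one polynomial.
Then, degree: no degree-2 surface has this shape, so deg p = 3.
Next, from the axis intercepts and sections: it crosses the z-axis at the gridline z = 0; one y-axis crossing is at y = 0.
Finally, together with the visible shape, these determine p as stated. Check: (-1, 0, 0) on the x-axis lies on the surface, and p(-1, 0, 0) = 0. ✓

3*x^2*z + z^3 + 3*x*z + y^2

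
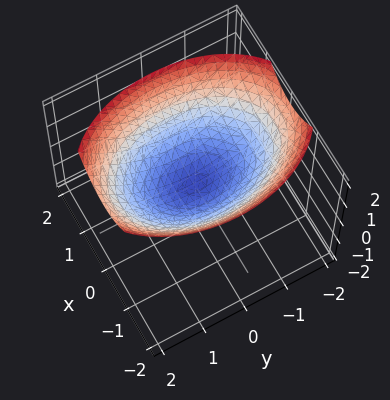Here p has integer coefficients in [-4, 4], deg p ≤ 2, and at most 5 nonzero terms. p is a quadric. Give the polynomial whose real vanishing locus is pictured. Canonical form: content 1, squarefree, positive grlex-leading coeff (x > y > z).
2*x^2 + y^2 - 3*z

1. Degree: a single bowl opening along one axis; a quadric, so deg p = 2.
2. Symmetries: the y ↦ −y reflection is a symmetry, so y appears only in even powers; the x ↦ −x reflection is a symmetry, so x appears only in even powers.
3. Checking where it meets the axes: it crosses the y-axis at the gridline y = 0; it meets the z-axis at z = 0 (among the integer gridlines); one x-axis crossing is at x = 0.
4. Matching integer coefficients to the picture gives p.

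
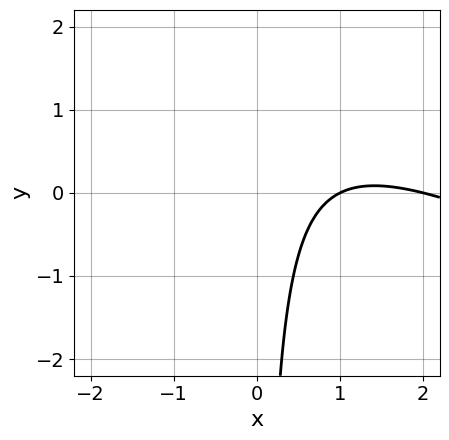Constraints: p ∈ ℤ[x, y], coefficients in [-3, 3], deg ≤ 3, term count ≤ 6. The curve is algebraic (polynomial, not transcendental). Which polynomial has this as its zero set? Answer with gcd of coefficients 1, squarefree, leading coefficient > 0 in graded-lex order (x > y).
x^2 + 2*x*y - 3*x + 2

Degree: the shape is more complex than any degree-1 curve, so deg p = 2.
Checking where it meets the axes: the x-axis gridline crossings are at x ∈ {1, 2}; the curve avoids every integer y-axis point in the box.
Matching integer coefficients to the picture gives p.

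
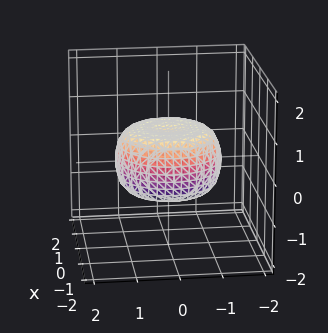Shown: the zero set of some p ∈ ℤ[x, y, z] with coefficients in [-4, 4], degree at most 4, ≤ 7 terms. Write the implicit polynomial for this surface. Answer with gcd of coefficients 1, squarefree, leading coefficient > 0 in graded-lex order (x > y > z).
(a) The degree is 4 — no degree-3 surface has this shape.
(b) Symmetries: rotational symmetry about the z-axis ⇒ p depends on x, y only through x² + y².
(c) Against the integer gridlines: a circular section at z = 0 has radius between 1 and 2.
(d) Matching integer coefficients to the picture gives p.

x^4 + 2*x^2*y^2 + y^4 - x^2 - y^2 + 2*z^2 - 1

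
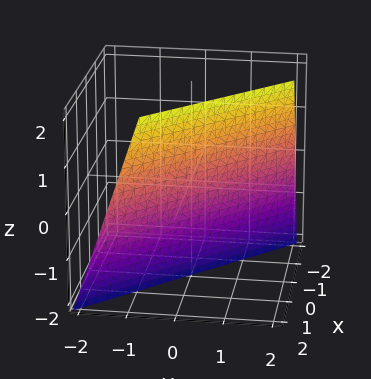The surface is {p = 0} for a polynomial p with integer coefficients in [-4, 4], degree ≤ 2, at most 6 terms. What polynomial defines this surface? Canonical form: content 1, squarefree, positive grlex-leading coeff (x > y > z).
(a) deg p = 1. Every cross-section is a straight line — this is a plane.
(b) Observable constraints: one z-axis crossing is at z = -2.
(c) Assembling these constraints gives the stated polynomial.

3*x + 3*y - z - 2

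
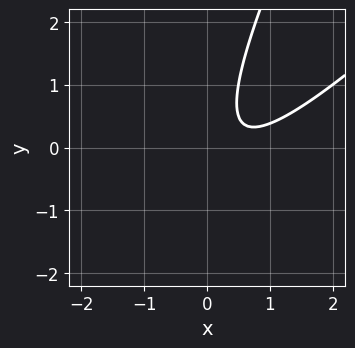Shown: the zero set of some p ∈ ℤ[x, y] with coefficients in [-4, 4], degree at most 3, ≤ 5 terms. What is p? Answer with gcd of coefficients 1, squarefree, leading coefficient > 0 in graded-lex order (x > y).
(a) Degree: no degree-1 curve has this shape, so deg p = 2.
(b) From the axis intercepts and sections: the curve avoids every integer x-axis point in the box; no y-intercept at any integer in the box.
(c) Assembling these constraints gives the stated polynomial.

2*x^2 - 3*x*y + y^2 - 2*x + 1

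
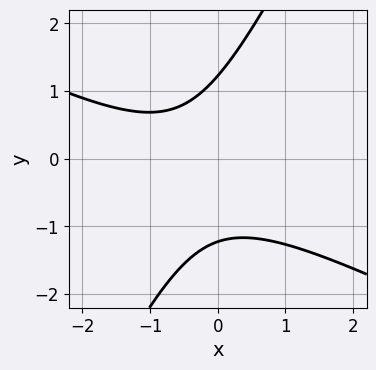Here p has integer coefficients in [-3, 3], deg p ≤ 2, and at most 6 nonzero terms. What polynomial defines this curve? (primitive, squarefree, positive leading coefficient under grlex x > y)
First, degree: a generic line meets the curve in up to 2 points, so deg p = 2.
Next, against the integer gridlines: it misses every integer gridline on the x-axis.
Finally, matching integer coefficients to the picture gives p.

2*x^2 + 3*x*y - 2*y^2 + 2*x + 3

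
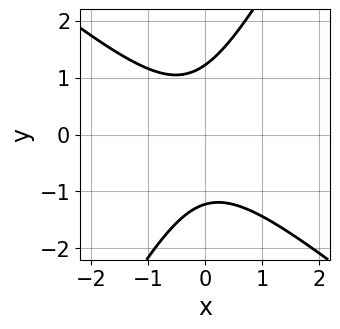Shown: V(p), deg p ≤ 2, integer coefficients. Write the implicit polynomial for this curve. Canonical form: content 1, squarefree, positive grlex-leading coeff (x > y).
3*x^2 + 2*x*y - 2*y^2 + x + 3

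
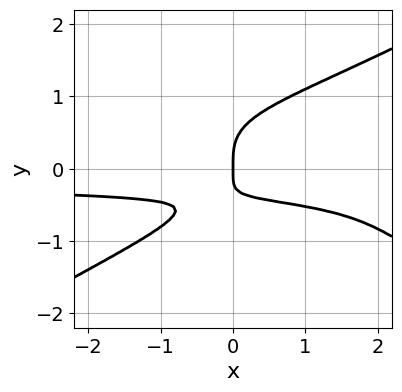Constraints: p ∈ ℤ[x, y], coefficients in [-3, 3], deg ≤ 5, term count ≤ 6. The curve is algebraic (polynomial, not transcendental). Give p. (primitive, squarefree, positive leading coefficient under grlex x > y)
x^2*y^2 - 3*y^4 + 2*x*y + x

(a) deg p = 4. The shape is more complex than any degree-3 curve.
(b) From the axis intercepts and sections: one y-axis crossing is at y = 0; it crosses the x-axis at the gridline x = 0.
(c) Putting this together gives p.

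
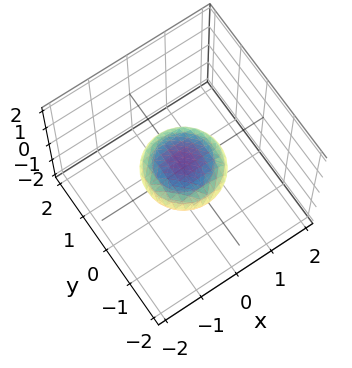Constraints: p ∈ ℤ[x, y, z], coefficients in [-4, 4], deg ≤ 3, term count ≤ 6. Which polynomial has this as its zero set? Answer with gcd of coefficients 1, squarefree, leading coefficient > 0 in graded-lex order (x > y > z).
x^2 + y^2 + 3*z^2 - 1

Degree: a closed, bounded, convex surface; a quadric, so deg p = 2.
Symmetry: the surface is invariant under rotation about z: p = q(x² + y², z); mirror symmetry z ↦ −z ⇒ only even powers of z.
From the visible intercepts: the x-axis gridline crossings are at x ∈ {-1, 1}; among the integer gridlines, it crosses the y-axis at y ∈ {-1, 1}; a circular section at z = 0 has radius exactly 1.
Together with the visible shape, these determine p as stated.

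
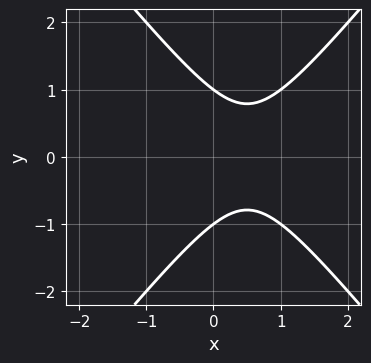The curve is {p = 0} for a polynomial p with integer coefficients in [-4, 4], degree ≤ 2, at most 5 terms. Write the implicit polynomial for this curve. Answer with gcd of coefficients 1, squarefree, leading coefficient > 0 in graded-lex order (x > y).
3*x^2 - 2*y^2 - 3*x + 2

First, degree: a generic line meets the curve in up to 2 points, so deg p = 2.
Next, symmetries: mirror symmetry y ↦ −y ⇒ only even powers of y.
Next, reading off the gridlines: among the integer gridlines, it crosses the y-axis at y ∈ {-1, 1}; it misses every integer gridline on the x-axis.
Finally, fitting integer coefficients to these (and the overall shape) gives p.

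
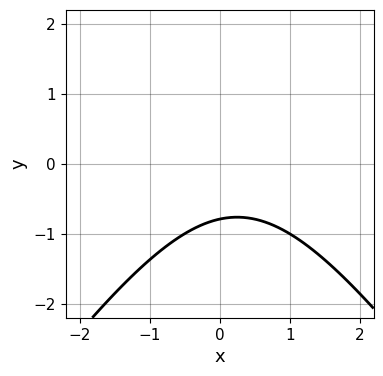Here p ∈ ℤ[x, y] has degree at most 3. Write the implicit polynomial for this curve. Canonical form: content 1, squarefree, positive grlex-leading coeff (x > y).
First, deg p = 2. The shape is more complex than any degree-1 curve.
Next, checking where it meets the axes: no x-intercept at any integer in the box.
Finally, fitting integer coefficients to these (and the overall shape) gives p.

2*x^2 - y^2 - x + 3*y + 3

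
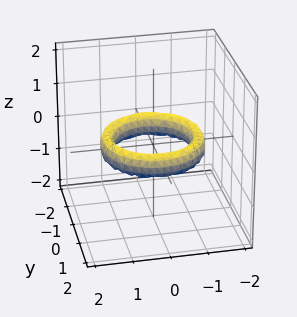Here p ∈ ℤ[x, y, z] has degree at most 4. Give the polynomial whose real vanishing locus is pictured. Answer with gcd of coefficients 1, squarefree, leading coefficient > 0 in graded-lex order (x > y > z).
x^4 + 2*x^2*y^2 + y^4 - 3*x^2 - 3*y^2 + 2*z^2 + 2

1. Degree: no degree-3 surface has this shape, so deg p = 4.
2. By symmetry, the surface is invariant under rotation about z: p = q(x² + y², z).
3. From the axis intercepts and sections: a circular section at z = 0 has radius exactly 1; it misses every integer gridline on the z-axis; the y-axis gridline crossings are at y ∈ {-1, 1}; among the integer gridlines, it crosses the x-axis at x ∈ {-1, 1}.
4. Together with the visible shape, these determine p as stated.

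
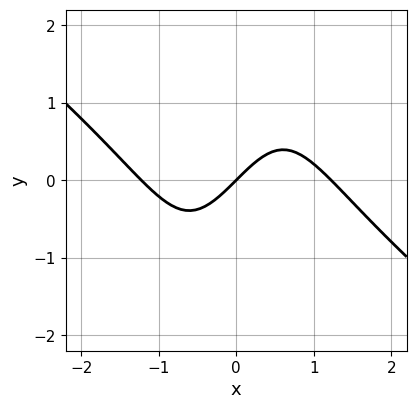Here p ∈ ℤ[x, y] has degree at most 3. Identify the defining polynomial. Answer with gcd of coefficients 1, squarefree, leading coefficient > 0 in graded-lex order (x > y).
deg p = 3. No degree-2 curve has this shape.
Reading off the gridlines: it crosses the y-axis at the gridline y = 0; it crosses the x-axis at the gridline x = 0.
The integer polynomial consistent with all of this is the stated p.

2*x^3 + 2*x^2*y - x*y^2 - 3*x + 3*y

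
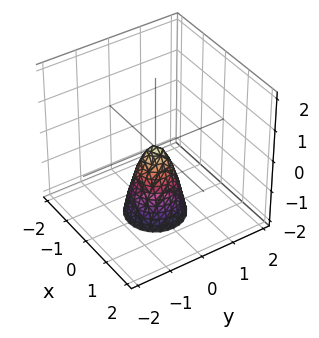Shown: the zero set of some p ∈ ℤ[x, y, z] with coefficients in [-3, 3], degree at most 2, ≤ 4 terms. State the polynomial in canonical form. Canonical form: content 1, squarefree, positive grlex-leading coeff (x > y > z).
3*x^2 + 3*y^2 + z

Degree: a single bowl opening along one axis; a quadric, so deg p = 2.
By symmetry, every cross-section ⟂ z is a circle, so x, y appear only via x² + y².
Checking where it meets the axes: one y-axis crossing is at y = 0; it meets the x-axis at x = 0 (among the integer gridlines).
Solving for integer coefficients yields p as stated.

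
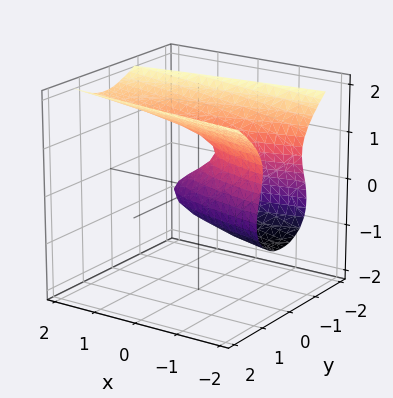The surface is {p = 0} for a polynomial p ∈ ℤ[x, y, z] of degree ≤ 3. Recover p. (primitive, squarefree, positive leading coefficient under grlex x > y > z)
2*z^3 - 3*y^2 - 3*z^2 - x + 2*y

First, deg p = 3.
Then, checking where it meets the axes: it crosses the y-axis at the gridline y = 0; one z-axis crossing is at z = 0; it crosses the x-axis at the gridline x = 0.
Finally, matching integer coefficients to the picture gives p.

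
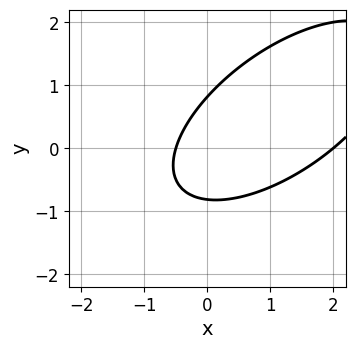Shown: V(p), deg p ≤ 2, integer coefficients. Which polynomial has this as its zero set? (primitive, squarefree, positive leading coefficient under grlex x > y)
2*x^2 - 3*x*y + 3*y^2 - 3*x - 2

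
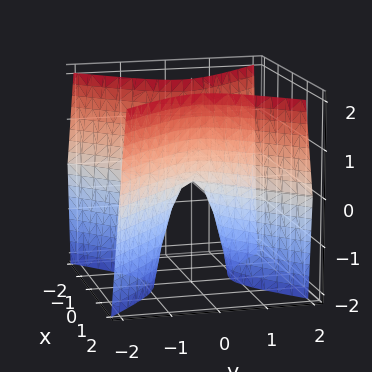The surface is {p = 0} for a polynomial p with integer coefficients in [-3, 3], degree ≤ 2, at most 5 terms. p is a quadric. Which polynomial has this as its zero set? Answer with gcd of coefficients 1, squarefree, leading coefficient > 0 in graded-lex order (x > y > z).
3*x^2 - 3*y^2 - z

deg p = 2. A saddle surface; a quadric.
Symmetries: the x ↦ −x reflection is a symmetry, so x appears only in even powers; mirror symmetry y ↦ −y ⇒ only even powers of y.
Observable constraints: one x-axis crossing is at x = 0; it meets the y-axis at y = 0 (among the integer gridlines); it crosses the z-axis at the gridline z = 0.
Together with the visible shape, these determine p as stated.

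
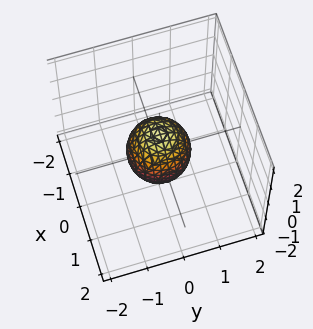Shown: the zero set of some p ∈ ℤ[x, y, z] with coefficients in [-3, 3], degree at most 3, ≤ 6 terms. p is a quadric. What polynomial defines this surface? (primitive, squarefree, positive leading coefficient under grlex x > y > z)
First, the degree is 2 — a closed, bounded, convex surface; a quadric.
Then, symmetries: rotational symmetry about the z-axis ⇒ p depends on x, y only through x² + y²; mirror symmetry z ↦ −z ⇒ only even powers of z.
Then, from the axis intercepts and sections: a circular section at z = 0 has radius between 0 and 1; among the integer gridlines, it crosses the z-axis at z ∈ {-1, 1}.
Finally, together with the visible shape, these determine p as stated.

3*x^2 + 3*y^2 + 2*z^2 - 2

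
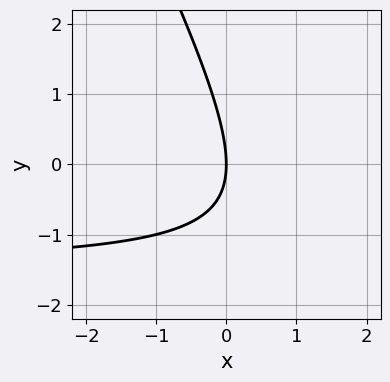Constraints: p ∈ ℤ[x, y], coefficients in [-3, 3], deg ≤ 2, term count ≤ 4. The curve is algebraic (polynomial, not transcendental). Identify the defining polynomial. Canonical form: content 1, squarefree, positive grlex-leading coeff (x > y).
2*x*y + y^2 + 3*x

(a) deg p = 2.
(b) Reading off the gridlines: it crosses the x-axis at the gridline x = 0; it meets the y-axis at y = 0 (among the integer gridlines).
(c) Solving for integer coefficients yields p as stated.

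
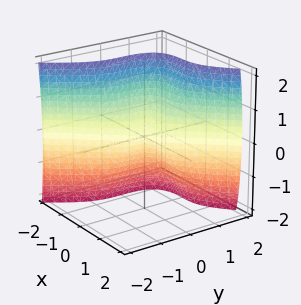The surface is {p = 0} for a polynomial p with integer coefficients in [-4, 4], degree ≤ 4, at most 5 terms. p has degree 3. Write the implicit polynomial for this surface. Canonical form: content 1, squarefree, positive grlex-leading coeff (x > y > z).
3*x^3 - 2*y^3 + z^2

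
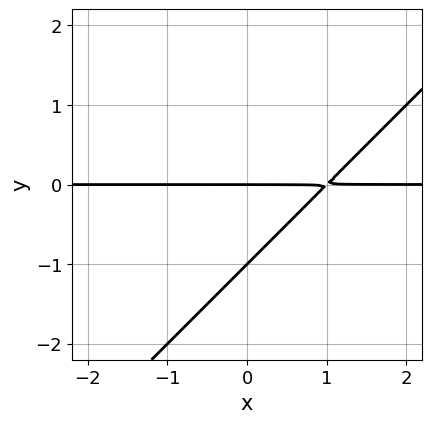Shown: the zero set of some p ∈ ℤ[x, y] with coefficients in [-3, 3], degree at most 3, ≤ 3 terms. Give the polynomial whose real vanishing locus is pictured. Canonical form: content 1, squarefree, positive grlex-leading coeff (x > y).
x*y - y^2 - y

deg p = 2.
From the visible intercepts: the y-axis gridline crossings are at y ∈ {-1, 0}; every point of the x-axis in the box is on the curve.
Putting this together gives p.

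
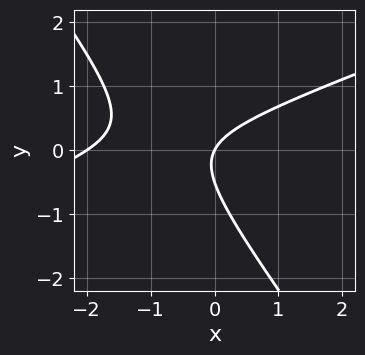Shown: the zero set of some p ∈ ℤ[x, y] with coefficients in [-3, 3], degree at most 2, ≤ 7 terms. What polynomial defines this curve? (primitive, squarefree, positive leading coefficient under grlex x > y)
Degree: the shape is more complex than any degree-1 curve, so deg p = 2.
Reading off the gridlines: one y-axis crossing is at y = 0; among the integer gridlines, it crosses the x-axis at x ∈ {-2, 0}.
These observations pin down the coefficients.

x^2 - 2*x*y - 2*y^2 + 2*x - y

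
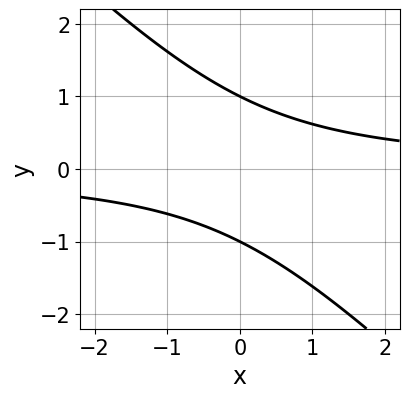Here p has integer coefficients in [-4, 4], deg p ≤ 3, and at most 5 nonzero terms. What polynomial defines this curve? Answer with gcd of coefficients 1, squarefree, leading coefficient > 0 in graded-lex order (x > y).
x*y + y^2 - 1

First, deg p = 2. The shape is more complex than any degree-1 curve.
Next, against the integer gridlines: among the integer gridlines, it crosses the y-axis at y ∈ {-1, 1}; it misses every integer gridline on the x-axis.
Finally, solving for integer coefficients yields p as stated.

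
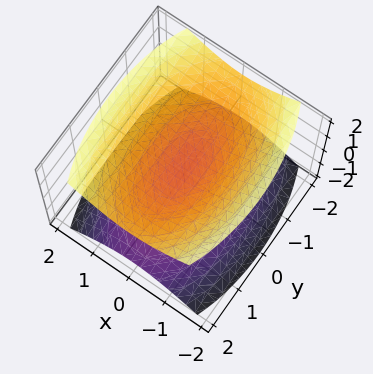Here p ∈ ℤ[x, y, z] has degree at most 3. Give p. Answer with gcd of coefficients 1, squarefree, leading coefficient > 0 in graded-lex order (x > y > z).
3*x^2 + y^2 - 3*z^2 + 1

1. There are 2 components. Treating them together as one polynomial.
2. Degree: two sheets facing apart; a quadric, so deg p = 2.
3. Symmetries: it's symmetric under y → −y, forcing even powers of y; mirror symmetry z ↦ −z ⇒ only even powers of z; it's symmetric under x → −x, forcing even powers of x.
4. Reading off the gridlines: no x-intercept at any integer in the box; no y-intercept at any integer in the box.
5. Assembling these constraints gives the stated polynomial.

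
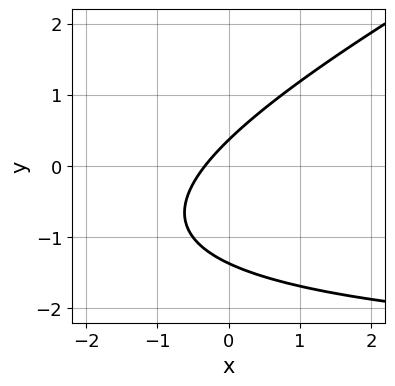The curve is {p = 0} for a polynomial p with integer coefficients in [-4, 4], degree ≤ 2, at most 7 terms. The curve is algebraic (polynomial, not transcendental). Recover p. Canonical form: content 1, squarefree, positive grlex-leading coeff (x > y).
x*y - 2*y^2 + 3*x - 2*y + 1

(a) deg p = 2. A generic line meets the curve in up to 2 points.
(b) Matching integer coefficients to the picture gives p.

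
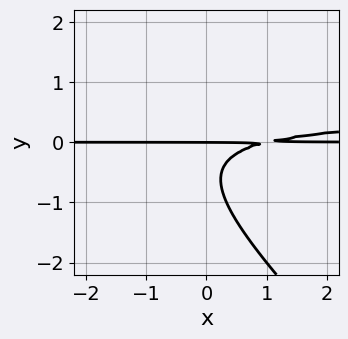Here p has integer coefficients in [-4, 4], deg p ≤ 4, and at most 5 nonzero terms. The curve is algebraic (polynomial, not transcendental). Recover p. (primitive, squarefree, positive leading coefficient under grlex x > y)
1. deg p = 3.
2. Against the integer gridlines: the visible x-axis segment lies entirely on the curve; one y-axis crossing is at y = 0.
3. Matching integer coefficients to the picture gives p.

2*x*y^2 + 2*y^3 - x*y + 2*y^2 + y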